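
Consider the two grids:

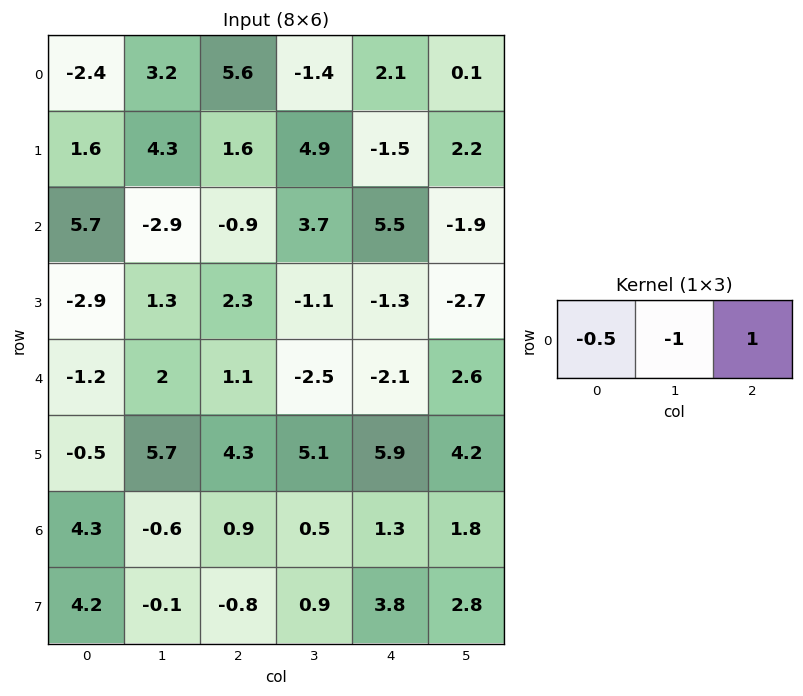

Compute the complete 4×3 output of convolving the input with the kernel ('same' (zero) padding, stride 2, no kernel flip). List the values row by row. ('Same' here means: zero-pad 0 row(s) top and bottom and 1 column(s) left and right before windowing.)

5.6 -8.6 -1.3
-8.6 6.05 -9.25
3.2 -4.6 5.95
-4.9 -0.1 0.25

Output[0,0]: The receptive field on the zero-padded input at this output position is [0 -2.4 3.2]. Elementwise product with the kernel and sum: 0·-0.5 + -2.4·-1 + 3.2·1.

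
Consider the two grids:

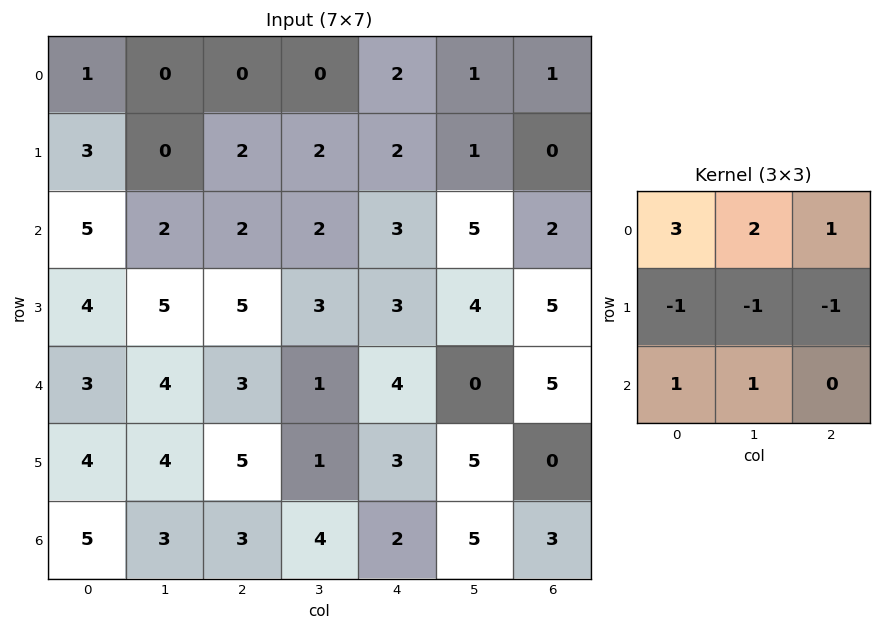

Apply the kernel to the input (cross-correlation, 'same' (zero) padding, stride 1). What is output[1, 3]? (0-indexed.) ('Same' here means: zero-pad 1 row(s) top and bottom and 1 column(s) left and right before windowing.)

The receptive field on the zero-padded input at this output position is [0 0 2 / 2 2 2 / 2 2 3]. Elementwise product with the kernel and sum: 0·3 + 0·2 + 2·1 + 2·-1 + 2·-1 + 2·-1 + 2·1 + 2·1.

0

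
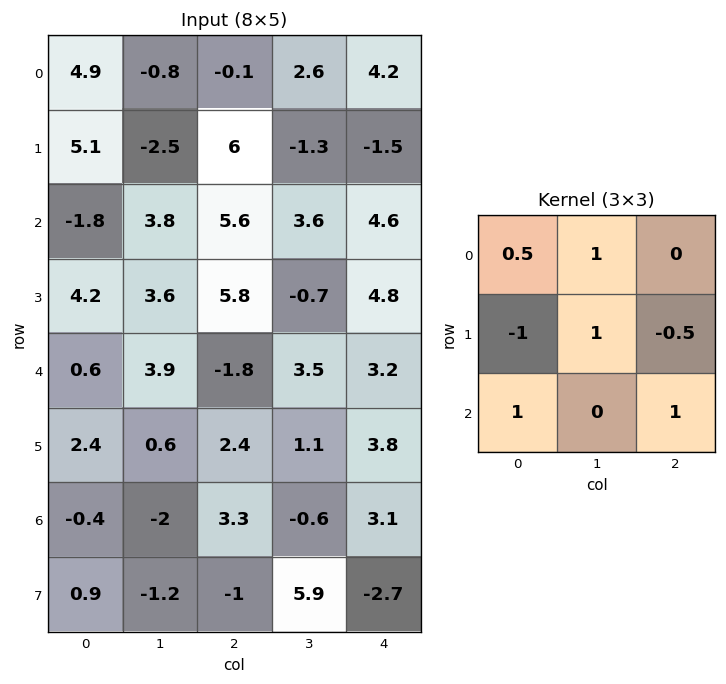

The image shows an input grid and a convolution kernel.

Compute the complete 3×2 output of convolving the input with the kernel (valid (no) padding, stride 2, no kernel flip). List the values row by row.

-5.15 6.2
-1.8 -1.1
4.1 5.8

Output[0,0]: The receptive field on the input at this output position is [4.9 -0.8 -0.1 / 5.1 -2.5 6 / -1.8 3.8 5.6]. Elementwise product with the kernel and sum: 4.9·0.5 + -0.8·1 + 5.1·-1 + -2.5·1 + 6·-0.5 + -1.8·1 + 5.6·1.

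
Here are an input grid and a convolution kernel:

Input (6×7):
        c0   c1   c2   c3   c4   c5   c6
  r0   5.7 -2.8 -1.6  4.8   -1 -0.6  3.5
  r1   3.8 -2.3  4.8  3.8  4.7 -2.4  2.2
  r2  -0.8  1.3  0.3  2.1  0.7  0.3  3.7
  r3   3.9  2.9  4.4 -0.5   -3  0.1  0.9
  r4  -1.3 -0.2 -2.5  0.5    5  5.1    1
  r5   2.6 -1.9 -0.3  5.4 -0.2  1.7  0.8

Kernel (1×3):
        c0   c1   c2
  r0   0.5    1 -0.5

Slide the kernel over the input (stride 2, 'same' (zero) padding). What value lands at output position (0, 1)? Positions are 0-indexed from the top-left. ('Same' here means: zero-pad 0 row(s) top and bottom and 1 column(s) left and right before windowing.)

-5.4

The receptive field on the zero-padded input at this output position is [-2.8 -1.6 4.8]. Elementwise product with the kernel and sum: -2.8·0.5 + -1.6·1 + 4.8·-0.5.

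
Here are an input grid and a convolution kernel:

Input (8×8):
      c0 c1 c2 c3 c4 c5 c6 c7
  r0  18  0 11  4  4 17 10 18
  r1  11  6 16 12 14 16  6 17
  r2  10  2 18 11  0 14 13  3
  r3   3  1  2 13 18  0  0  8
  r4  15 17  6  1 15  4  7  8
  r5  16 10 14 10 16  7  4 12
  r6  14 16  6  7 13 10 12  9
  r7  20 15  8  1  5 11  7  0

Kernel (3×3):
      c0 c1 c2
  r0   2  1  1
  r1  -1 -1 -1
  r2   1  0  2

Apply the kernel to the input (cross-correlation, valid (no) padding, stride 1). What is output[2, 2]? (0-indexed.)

50

The receptive field on the input at this output position is [18 11 0 / 2 13 18 / 6 1 15]. Elementwise product with the kernel and sum: 18·2 + 11·1 + 0·1 + 2·-1 + 13·-1 + 18·-1 + 6·1 + 15·2.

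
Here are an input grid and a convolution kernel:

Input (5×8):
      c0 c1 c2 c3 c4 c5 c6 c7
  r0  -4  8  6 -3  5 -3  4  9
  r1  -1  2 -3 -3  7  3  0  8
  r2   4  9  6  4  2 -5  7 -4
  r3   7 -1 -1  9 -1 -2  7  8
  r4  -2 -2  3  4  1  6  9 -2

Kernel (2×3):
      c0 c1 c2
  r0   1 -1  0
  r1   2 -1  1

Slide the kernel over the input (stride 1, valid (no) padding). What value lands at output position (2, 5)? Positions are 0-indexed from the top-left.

-15

The receptive field on the input at this output position is [-5 7 -4 / -2 7 8]. Elementwise product with the kernel and sum: -5·1 + 7·-1 + -2·2 + 7·-1 + 8·1.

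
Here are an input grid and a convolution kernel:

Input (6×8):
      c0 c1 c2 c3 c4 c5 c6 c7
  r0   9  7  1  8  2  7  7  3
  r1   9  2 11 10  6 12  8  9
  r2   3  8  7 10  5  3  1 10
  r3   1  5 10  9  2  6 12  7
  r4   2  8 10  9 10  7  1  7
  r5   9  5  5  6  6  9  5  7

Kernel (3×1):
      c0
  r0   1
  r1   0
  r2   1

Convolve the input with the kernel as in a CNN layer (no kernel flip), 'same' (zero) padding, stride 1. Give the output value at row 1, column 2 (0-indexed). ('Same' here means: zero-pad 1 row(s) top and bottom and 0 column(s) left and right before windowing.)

The receptive field on the zero-padded input at this output position is [1 / 11 / 7]. Elementwise product with the kernel and sum: 1·1 + 7·1.

8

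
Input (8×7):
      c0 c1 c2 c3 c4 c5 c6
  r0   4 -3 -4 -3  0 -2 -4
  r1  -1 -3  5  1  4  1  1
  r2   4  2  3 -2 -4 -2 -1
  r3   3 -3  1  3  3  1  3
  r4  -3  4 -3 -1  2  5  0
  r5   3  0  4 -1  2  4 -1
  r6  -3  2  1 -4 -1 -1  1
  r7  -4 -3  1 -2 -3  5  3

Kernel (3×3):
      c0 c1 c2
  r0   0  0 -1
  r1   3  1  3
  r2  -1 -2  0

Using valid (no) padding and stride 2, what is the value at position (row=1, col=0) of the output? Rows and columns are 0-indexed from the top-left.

The receptive field on the input at this output position is [4 2 3 / 3 -3 1 / -3 4 -3]. Elementwise product with the kernel and sum: 3·-1 + 3·3 + -3·1 + 1·3 + -3·-1 + 4·-2.

1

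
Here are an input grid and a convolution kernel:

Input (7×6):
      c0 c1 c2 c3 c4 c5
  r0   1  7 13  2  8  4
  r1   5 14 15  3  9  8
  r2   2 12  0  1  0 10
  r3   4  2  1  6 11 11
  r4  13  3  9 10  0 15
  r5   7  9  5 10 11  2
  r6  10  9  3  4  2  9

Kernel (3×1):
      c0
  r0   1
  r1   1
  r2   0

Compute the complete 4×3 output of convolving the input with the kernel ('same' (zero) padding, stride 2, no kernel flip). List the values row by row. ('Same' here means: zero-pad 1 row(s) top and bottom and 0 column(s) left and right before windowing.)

Output[0,0]: The receptive field on the zero-padded input at this output position is [0 / 1 / 5]. Elementwise product with the kernel and sum: 0·1 + 1·1.

1 13 8
7 15 9
17 10 11
17 8 13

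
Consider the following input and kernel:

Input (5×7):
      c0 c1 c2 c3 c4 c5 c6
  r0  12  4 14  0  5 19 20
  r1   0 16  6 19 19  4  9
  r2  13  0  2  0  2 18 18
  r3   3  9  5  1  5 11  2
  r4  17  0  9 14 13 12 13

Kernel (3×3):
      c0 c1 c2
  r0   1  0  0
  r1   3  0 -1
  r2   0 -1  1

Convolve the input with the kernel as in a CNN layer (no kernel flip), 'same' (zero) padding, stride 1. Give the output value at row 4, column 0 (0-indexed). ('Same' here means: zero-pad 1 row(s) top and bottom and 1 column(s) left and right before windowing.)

The receptive field on the zero-padded input at this output position is [0 3 9 / 0 17 0 / 0 0 0]. Elementwise product with the kernel and sum: 0·1 + 0·3 + 0·-1 + 0·-1 + 0·1.

0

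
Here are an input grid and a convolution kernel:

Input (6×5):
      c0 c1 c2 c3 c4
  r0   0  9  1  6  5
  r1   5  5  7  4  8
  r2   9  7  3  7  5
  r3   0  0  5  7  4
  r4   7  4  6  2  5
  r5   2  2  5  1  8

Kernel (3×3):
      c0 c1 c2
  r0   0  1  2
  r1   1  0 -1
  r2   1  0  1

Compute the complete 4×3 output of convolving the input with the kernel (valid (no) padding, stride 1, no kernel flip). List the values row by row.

Output[0,0]: The receptive field on the input at this output position is [0 9 1 / 5 5 7 / 9 7 3]. Elementwise product with the kernel and sum: 9·1 + 1·2 + 5·1 + 7·-1 + 9·1 + 3·1.
Output[0,1]: The receptive field on the input at this output position is [9 1 6 / 5 7 4 / 7 3 7]. Elementwise product with the kernel and sum: 1·1 + 6·2 + 5·1 + 4·-1 + 7·1 + 7·1.

21 28 23
30 22 27
21 16 29
18 24 29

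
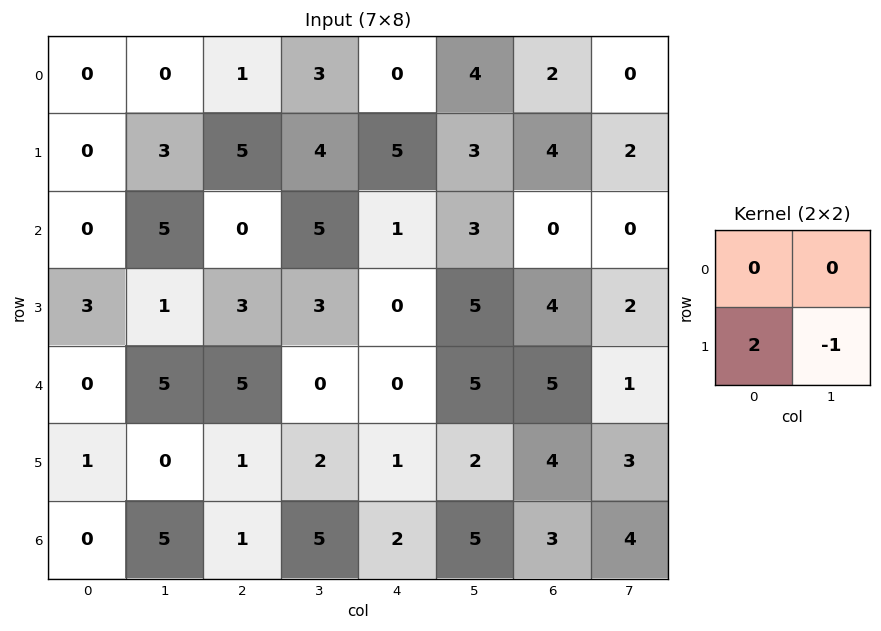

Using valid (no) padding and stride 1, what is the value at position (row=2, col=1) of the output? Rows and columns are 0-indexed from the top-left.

-1

The receptive field on the input at this output position is [5 0 / 1 3]. Elementwise product with the kernel and sum: 1·2 + 3·-1.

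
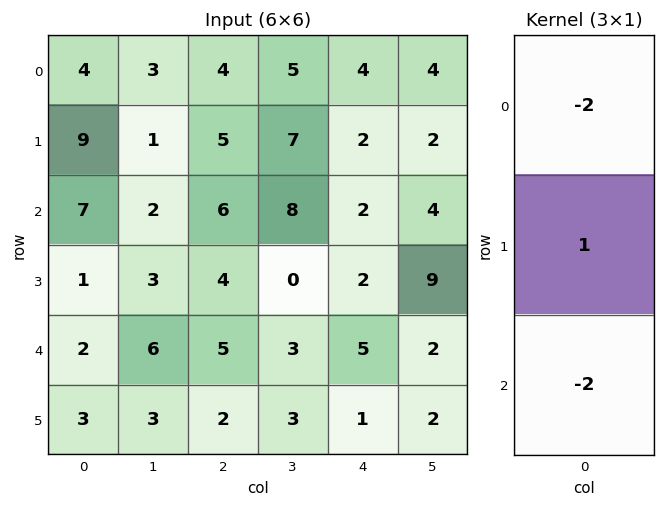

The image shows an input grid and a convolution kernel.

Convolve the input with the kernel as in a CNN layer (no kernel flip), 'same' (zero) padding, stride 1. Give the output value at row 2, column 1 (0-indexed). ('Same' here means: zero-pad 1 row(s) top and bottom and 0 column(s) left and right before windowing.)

-6

The receptive field on the zero-padded input at this output position is [1 / 2 / 3]. Elementwise product with the kernel and sum: 1·-2 + 2·1 + 3·-2.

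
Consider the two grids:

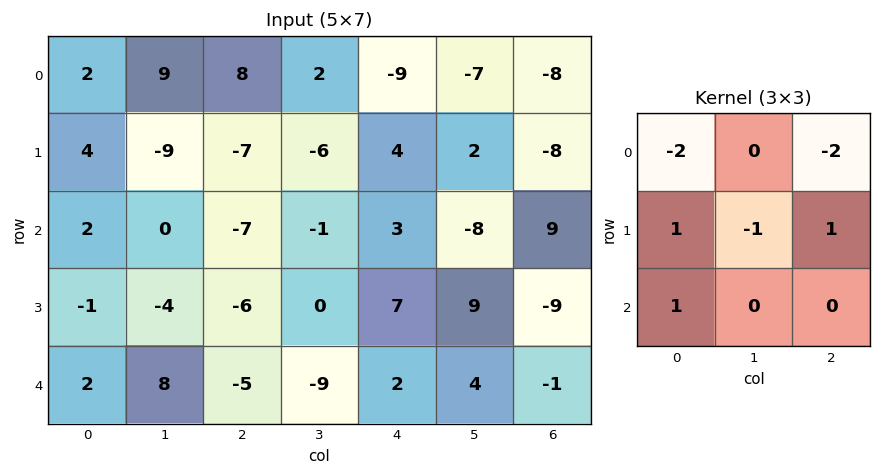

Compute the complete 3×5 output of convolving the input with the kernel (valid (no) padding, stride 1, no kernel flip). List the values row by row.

-12 -30 -2 1 31
0 32 -3 -4 35
9 12 4 11 -33

Output[0,0]: The receptive field on the input at this output position is [2 9 8 / 4 -9 -7 / 2 0 -7]. Elementwise product with the kernel and sum: 2·-2 + 8·-2 + 4·1 + -9·-1 + -7·1 + 2·1.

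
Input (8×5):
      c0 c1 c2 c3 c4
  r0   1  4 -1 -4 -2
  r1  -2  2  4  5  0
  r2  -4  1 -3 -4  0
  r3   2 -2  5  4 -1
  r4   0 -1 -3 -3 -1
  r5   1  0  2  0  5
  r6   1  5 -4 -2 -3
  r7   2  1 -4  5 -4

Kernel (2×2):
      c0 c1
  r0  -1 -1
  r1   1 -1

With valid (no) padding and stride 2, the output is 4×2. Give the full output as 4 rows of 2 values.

Output[0,0]: The receptive field on the input at this output position is [1 4 / -2 2]. Elementwise product with the kernel and sum: 1·-1 + 4·-1 + -2·1 + 2·-1.
Output[0,1]: The receptive field on the input at this output position is [-1 -4 / 4 5]. Elementwise product with the kernel and sum: -1·-1 + -4·-1 + 4·1 + 5·-1.

-9 4
7 8
2 8
-5 -3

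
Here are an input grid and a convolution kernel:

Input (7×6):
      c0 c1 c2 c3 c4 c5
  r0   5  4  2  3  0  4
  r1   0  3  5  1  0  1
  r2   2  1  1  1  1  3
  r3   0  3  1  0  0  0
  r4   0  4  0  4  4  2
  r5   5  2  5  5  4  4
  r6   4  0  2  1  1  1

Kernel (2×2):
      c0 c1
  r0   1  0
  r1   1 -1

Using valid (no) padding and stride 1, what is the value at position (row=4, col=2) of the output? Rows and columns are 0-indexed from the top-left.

0

The receptive field on the input at this output position is [0 4 / 5 5]. Elementwise product with the kernel and sum: 0·1 + 5·1 + 5·-1.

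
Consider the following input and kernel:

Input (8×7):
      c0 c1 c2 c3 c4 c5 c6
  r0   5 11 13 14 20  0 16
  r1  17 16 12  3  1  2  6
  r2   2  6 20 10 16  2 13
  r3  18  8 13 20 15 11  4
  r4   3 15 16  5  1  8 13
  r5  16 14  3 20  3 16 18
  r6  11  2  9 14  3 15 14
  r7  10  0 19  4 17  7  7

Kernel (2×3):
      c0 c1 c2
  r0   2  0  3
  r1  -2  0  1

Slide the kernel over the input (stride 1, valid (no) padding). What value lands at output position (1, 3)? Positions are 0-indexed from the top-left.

-6

The receptive field on the input at this output position is [3 1 2 / 10 16 2]. Elementwise product with the kernel and sum: 3·2 + 2·3 + 10·-2 + 2·1.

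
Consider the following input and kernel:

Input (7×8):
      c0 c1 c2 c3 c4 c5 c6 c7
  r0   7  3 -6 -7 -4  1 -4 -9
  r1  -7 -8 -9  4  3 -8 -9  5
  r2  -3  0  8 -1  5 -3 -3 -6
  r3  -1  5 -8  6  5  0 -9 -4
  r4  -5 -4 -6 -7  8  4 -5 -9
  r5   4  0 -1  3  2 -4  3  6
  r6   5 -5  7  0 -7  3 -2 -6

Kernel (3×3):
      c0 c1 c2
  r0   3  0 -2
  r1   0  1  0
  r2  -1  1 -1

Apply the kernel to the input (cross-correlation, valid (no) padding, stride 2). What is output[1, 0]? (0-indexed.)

The receptive field on the input at this output position is [-3 0 8 / -1 5 -8 / -5 -4 -6]. Elementwise product with the kernel and sum: -3·3 + 8·-2 + 5·1 + -5·-1 + -4·1 + -6·-1.

-13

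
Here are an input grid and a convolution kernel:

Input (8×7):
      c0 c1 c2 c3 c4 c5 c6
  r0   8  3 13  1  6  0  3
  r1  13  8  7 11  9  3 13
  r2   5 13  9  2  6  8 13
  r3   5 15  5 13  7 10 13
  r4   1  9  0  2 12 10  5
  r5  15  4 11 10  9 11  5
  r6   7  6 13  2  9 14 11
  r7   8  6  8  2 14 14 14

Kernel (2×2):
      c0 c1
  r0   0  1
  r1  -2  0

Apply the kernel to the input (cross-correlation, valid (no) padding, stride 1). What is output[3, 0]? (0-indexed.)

The receptive field on the input at this output position is [5 15 / 1 9]. Elementwise product with the kernel and sum: 15·1 + 1·-2.

13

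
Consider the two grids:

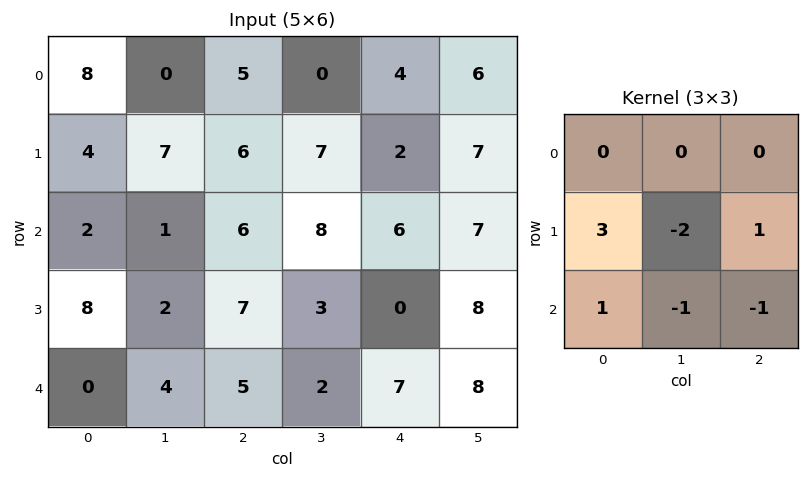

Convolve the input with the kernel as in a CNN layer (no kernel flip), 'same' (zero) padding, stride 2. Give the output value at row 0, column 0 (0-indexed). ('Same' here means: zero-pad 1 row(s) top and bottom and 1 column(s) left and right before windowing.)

-27

The receptive field on the zero-padded input at this output position is [0 0 0 / 0 8 0 / 0 4 7]. Elementwise product with the kernel and sum: 0·3 + 8·-2 + 0·1 + 0·1 + 4·-1 + 7·-1.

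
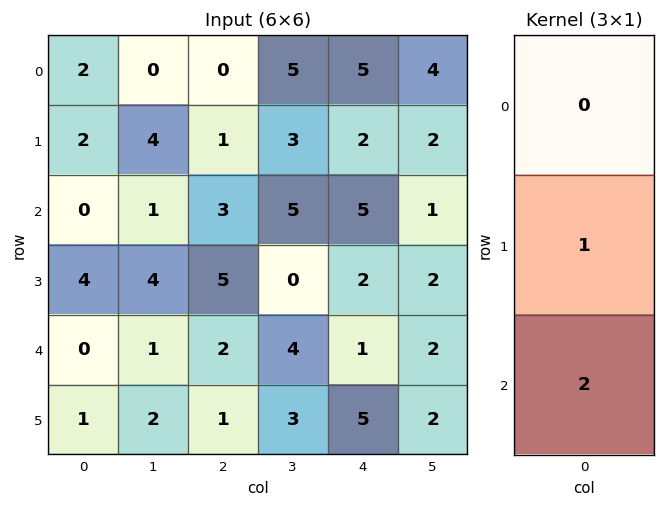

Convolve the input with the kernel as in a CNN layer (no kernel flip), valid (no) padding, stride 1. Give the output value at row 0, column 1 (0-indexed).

6

The receptive field on the input at this output position is [0 / 4 / 1]. Elementwise product with the kernel and sum: 4·1 + 1·2.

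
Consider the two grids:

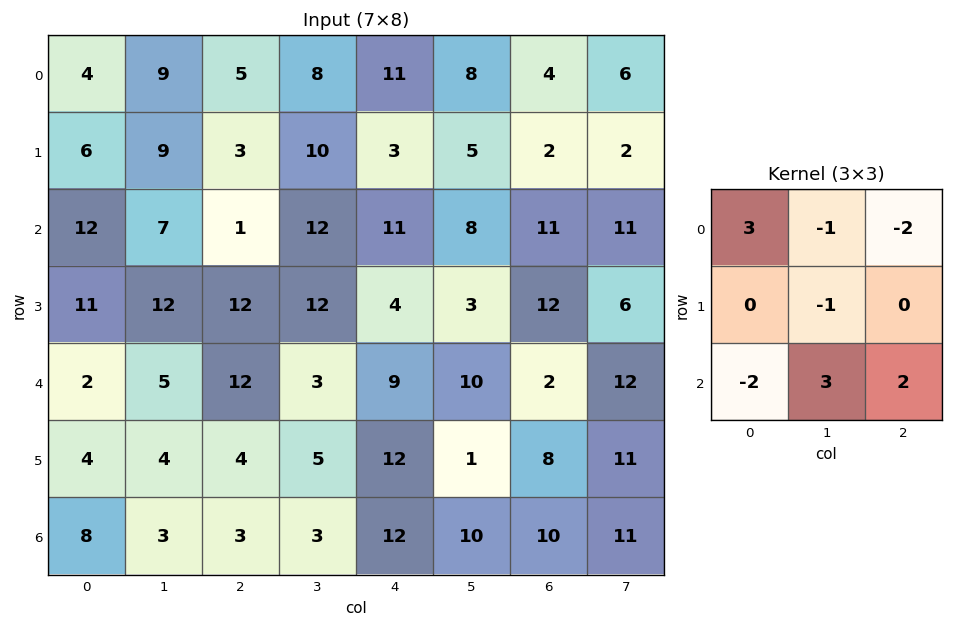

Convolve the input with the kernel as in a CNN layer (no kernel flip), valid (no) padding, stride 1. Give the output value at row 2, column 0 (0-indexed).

The receptive field on the input at this output position is [12 7 1 / 11 12 12 / 2 5 12]. Elementwise product with the kernel and sum: 12·3 + 7·-1 + 1·-2 + 12·-1 + 2·-2 + 5·3 + 12·2.

50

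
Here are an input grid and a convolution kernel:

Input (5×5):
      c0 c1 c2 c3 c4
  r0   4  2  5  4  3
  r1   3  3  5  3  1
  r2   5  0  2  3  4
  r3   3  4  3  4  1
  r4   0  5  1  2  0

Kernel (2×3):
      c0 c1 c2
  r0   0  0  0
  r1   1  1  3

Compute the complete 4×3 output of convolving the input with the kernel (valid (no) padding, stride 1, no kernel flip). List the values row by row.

21 17 11
11 11 17
16 19 10
8 12 3

Output[0,0]: The receptive field on the input at this output position is [4 2 5 / 3 3 5]. Elementwise product with the kernel and sum: 3·1 + 3·1 + 5·3.
Output[0,1]: The receptive field on the input at this output position is [2 5 4 / 3 5 3]. Elementwise product with the kernel and sum: 3·1 + 5·1 + 3·3.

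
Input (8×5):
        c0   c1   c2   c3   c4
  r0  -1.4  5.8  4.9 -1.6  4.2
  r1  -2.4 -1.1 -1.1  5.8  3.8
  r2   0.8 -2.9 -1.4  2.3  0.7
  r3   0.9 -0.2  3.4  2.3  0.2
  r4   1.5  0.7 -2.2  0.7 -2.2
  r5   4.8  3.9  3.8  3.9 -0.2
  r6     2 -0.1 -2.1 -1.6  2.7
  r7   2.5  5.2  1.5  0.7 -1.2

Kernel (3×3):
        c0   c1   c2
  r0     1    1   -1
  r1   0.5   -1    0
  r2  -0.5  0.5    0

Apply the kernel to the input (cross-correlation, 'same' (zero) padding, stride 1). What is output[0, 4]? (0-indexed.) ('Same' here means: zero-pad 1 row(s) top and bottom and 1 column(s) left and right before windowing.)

The receptive field on the zero-padded input at this output position is [0 0 0 / -1.6 4.2 0 / 5.8 3.8 0]. Elementwise product with the kernel and sum: 0·1 + 0·1 + 0·-1 + -1.6·0.5 + 4.2·-1 + 5.8·-0.5 + 3.8·0.5.

-6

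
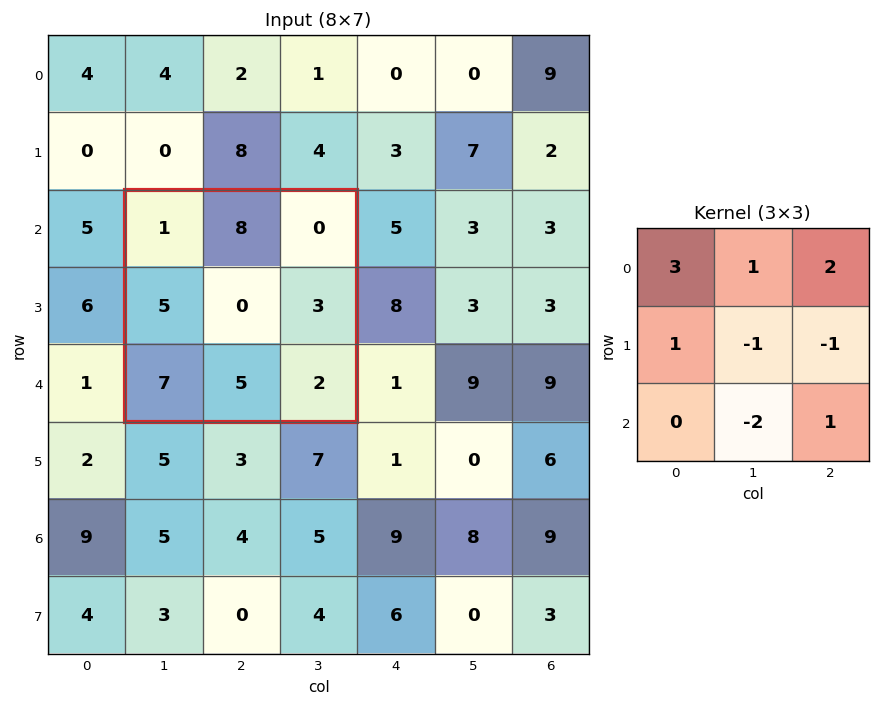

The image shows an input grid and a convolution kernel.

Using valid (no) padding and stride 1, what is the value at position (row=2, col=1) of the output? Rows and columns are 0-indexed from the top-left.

5

The receptive field on the input at this output position is [1 8 0 / 5 0 3 / 7 5 2]. Elementwise product with the kernel and sum: 1·3 + 8·1 + 0·2 + 5·1 + 0·-1 + 3·-1 + 5·-2 + 2·1.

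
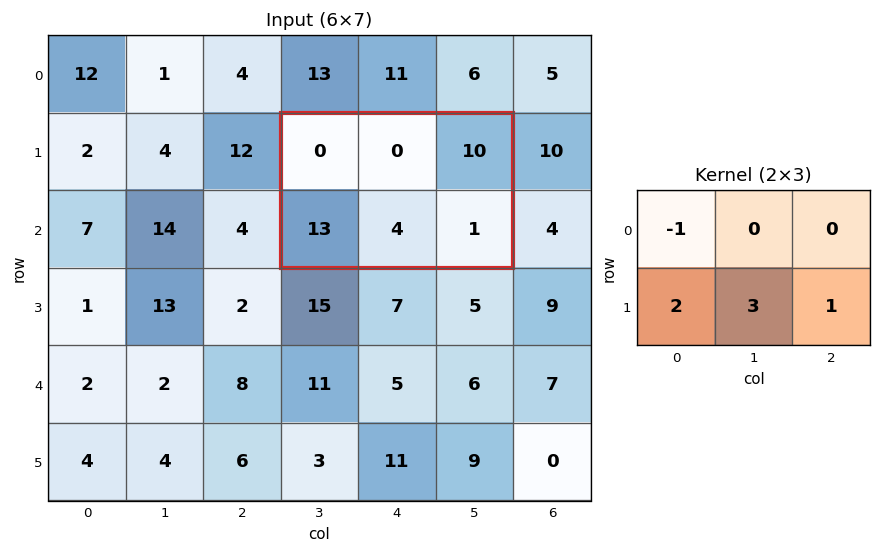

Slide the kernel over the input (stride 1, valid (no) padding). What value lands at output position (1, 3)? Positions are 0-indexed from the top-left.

39

The receptive field on the input at this output position is [0 0 10 / 13 4 1]. Elementwise product with the kernel and sum: 0·-1 + 13·2 + 4·3 + 1·1.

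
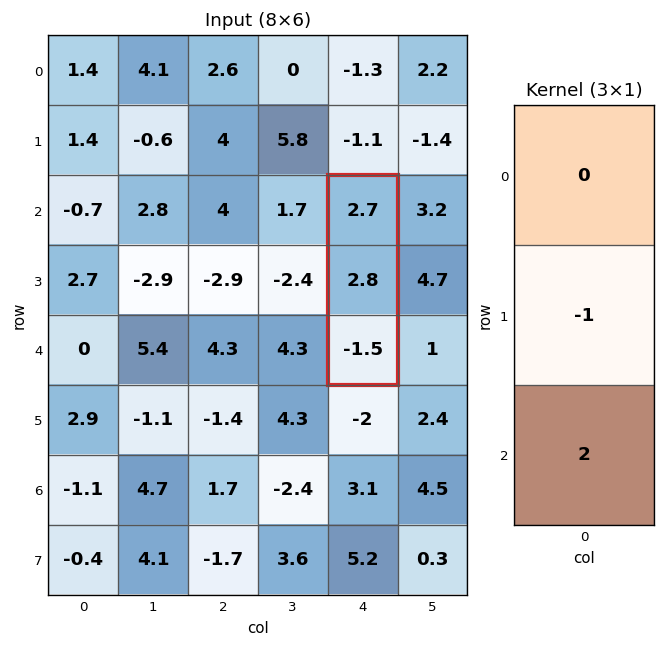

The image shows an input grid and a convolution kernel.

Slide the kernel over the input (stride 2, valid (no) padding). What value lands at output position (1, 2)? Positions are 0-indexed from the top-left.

-5.8

The receptive field on the input at this output position is [2.7 / 2.8 / -1.5]. Elementwise product with the kernel and sum: 2.8·-1 + -1.5·2.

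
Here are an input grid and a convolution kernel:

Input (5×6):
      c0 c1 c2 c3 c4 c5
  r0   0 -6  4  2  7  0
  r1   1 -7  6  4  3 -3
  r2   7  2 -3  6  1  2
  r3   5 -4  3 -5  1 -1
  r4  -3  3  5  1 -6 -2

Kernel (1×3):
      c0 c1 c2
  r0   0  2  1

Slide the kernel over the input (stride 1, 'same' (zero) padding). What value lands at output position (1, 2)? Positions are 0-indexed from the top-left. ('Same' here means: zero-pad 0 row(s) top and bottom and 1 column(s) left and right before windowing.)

16

The receptive field on the zero-padded input at this output position is [-7 6 4]. Elementwise product with the kernel and sum: 6·2 + 4·1.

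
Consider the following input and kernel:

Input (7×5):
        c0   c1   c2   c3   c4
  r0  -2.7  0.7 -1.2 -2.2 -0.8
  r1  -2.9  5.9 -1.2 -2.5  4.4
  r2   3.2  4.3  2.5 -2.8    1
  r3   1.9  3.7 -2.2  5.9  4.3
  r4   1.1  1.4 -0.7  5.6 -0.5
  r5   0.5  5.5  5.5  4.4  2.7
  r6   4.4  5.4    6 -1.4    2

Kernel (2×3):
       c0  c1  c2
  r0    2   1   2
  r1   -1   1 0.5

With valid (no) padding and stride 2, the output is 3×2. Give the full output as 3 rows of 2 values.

1.1 -5.3
16.4 14.45
9.95 3.45

Output[0,0]: The receptive field on the input at this output position is [-2.7 0.7 -1.2 / -2.9 5.9 -1.2]. Elementwise product with the kernel and sum: -2.7·2 + 0.7·1 + -1.2·2 + -2.9·-1 + 5.9·1 + -1.2·0.5.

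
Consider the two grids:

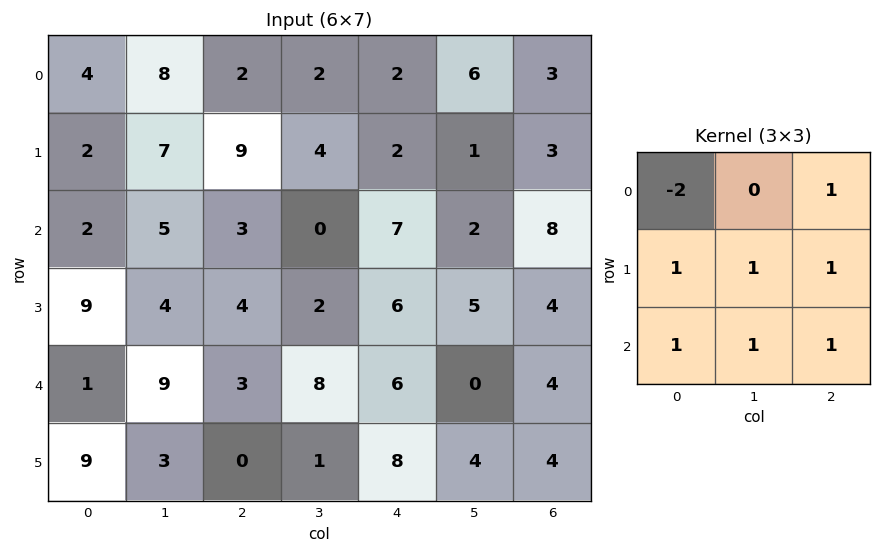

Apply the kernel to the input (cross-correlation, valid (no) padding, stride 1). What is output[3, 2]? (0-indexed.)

The receptive field on the input at this output position is [4 2 6 / 3 8 6 / 0 1 8]. Elementwise product with the kernel and sum: 4·-2 + 6·1 + 3·1 + 8·1 + 6·1 + 0·1 + 1·1 + 8·1.

24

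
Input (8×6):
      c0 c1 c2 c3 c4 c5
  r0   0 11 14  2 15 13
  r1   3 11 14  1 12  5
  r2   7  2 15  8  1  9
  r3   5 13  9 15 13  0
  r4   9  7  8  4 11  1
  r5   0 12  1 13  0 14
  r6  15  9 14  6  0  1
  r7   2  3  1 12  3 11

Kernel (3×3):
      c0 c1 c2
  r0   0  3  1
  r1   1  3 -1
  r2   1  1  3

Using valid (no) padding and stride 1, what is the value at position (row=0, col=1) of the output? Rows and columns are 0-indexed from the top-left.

137

The receptive field on the input at this output position is [11 14 2 / 11 14 1 / 2 15 8]. Elementwise product with the kernel and sum: 14·3 + 2·1 + 11·1 + 14·3 + 1·-1 + 2·1 + 15·1 + 8·3.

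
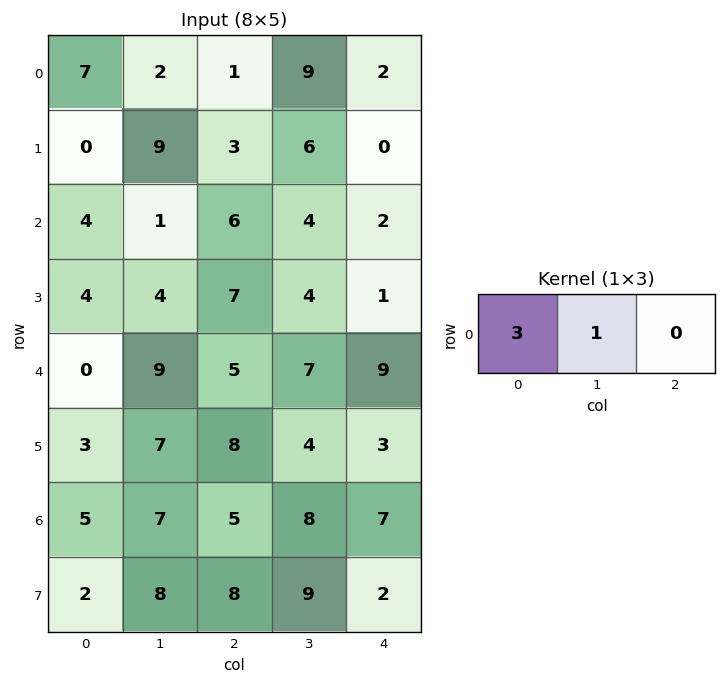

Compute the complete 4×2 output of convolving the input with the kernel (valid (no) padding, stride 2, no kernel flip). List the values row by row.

23 12
13 22
9 22
22 23

Output[0,0]: The receptive field on the input at this output position is [7 2 1]. Elementwise product with the kernel and sum: 7·3 + 2·1.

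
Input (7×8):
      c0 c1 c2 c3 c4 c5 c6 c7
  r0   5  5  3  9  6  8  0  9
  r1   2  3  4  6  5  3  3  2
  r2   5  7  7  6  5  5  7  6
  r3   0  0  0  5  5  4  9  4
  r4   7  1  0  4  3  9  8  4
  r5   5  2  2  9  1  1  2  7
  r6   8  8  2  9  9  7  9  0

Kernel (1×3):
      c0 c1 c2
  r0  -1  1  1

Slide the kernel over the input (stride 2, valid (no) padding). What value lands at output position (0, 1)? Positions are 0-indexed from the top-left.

12

The receptive field on the input at this output position is [3 9 6]. Elementwise product with the kernel and sum: 3·-1 + 9·1 + 6·1.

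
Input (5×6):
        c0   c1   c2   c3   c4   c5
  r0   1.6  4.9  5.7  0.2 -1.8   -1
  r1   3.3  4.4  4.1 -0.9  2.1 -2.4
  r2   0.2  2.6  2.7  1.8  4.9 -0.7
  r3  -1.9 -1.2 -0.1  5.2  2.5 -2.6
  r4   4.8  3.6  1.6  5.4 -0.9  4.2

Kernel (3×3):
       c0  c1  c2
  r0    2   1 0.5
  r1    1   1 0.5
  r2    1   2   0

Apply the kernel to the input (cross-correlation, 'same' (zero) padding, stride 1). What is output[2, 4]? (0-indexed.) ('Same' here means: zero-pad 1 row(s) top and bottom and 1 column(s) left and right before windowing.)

The receptive field on the zero-padded input at this output position is [-0.9 2.1 -2.4 / 1.8 4.9 -0.7 / 5.2 2.5 -2.6]. Elementwise product with the kernel and sum: -0.9·2 + 2.1·1 + -2.4·0.5 + 1.8·1 + 4.9·1 + -0.7·0.5 + 5.2·1 + 2.5·2.

15.65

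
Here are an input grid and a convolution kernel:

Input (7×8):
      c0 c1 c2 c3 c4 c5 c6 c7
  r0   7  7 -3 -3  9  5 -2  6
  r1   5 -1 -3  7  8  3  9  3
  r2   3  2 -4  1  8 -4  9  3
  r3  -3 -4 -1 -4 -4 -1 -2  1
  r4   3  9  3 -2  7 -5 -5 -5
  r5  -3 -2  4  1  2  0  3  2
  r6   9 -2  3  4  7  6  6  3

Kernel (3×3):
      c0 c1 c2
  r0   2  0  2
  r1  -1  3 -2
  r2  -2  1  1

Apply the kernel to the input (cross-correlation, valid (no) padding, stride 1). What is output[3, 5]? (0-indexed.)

The receptive field on the input at this output position is [-1 -2 1 / -5 -5 -5 / 0 3 2]. Elementwise product with the kernel and sum: -1·2 + 1·2 + -5·-1 + -5·3 + -5·-2 + 0·-2 + 3·1 + 2·1.

5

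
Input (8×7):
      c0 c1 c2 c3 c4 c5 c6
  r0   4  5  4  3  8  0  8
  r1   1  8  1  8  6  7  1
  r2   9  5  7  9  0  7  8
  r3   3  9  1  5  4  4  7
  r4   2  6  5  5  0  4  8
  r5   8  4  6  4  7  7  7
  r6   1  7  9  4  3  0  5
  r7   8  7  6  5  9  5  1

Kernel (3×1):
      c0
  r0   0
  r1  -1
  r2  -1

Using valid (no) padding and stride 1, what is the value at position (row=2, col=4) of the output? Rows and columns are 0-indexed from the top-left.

-4

The receptive field on the input at this output position is [0 / 4 / 0]. Elementwise product with the kernel and sum: 4·-1 + 0·-1.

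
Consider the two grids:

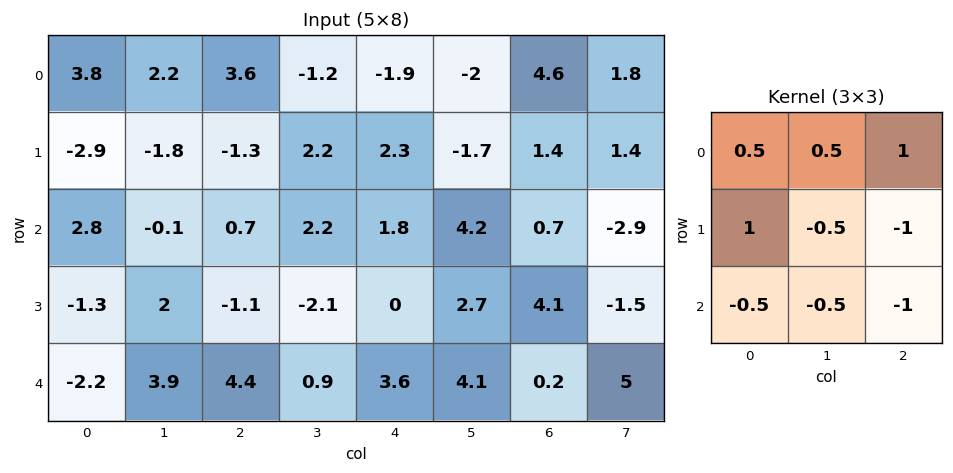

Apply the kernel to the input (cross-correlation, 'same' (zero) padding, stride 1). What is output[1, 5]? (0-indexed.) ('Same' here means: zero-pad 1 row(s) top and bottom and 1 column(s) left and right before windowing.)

The receptive field on the zero-padded input at this output position is [-1.9 -2 4.6 / 2.3 -1.7 1.4 / 1.8 4.2 0.7]. Elementwise product with the kernel and sum: -1.9·0.5 + -2·0.5 + 4.6·1 + 2.3·1 + -1.7·-0.5 + 1.4·-1 + 1.8·-0.5 + 4.2·-0.5 + 0.7·-1.

0.7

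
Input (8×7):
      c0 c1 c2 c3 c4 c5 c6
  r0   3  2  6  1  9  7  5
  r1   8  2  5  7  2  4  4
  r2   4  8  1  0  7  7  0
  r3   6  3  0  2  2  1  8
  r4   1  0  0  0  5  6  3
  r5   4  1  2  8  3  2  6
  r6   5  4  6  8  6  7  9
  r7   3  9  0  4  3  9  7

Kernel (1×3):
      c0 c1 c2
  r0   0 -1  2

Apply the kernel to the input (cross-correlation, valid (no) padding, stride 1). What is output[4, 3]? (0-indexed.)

7

The receptive field on the input at this output position is [0 5 6]. Elementwise product with the kernel and sum: 5·-1 + 6·2.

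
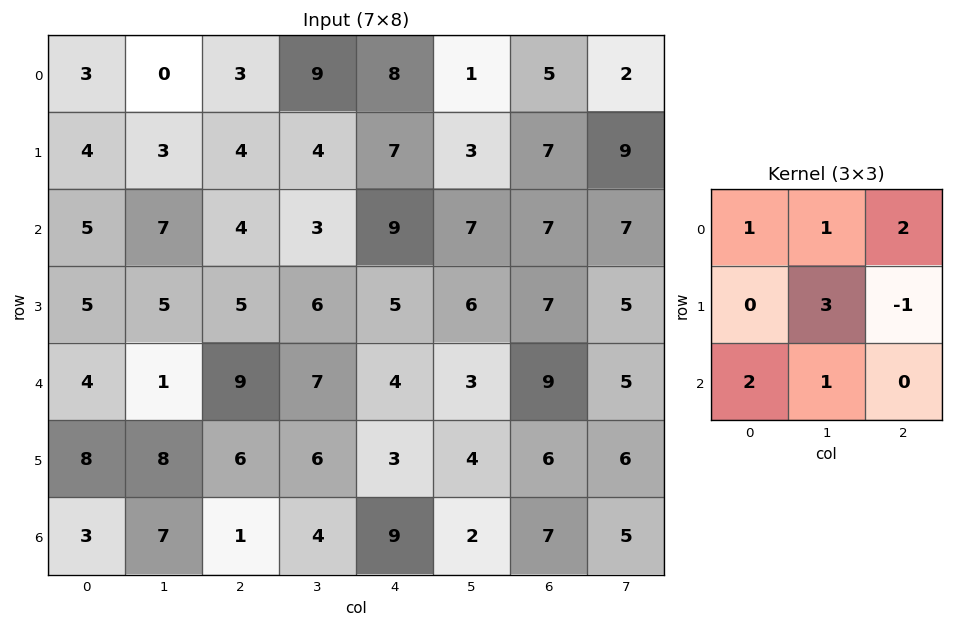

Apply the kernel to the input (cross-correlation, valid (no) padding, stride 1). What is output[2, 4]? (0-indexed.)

The receptive field on the input at this output position is [9 7 7 / 5 6 7 / 4 3 9]. Elementwise product with the kernel and sum: 9·1 + 7·1 + 7·2 + 6·3 + 7·-1 + 4·2 + 3·1.

52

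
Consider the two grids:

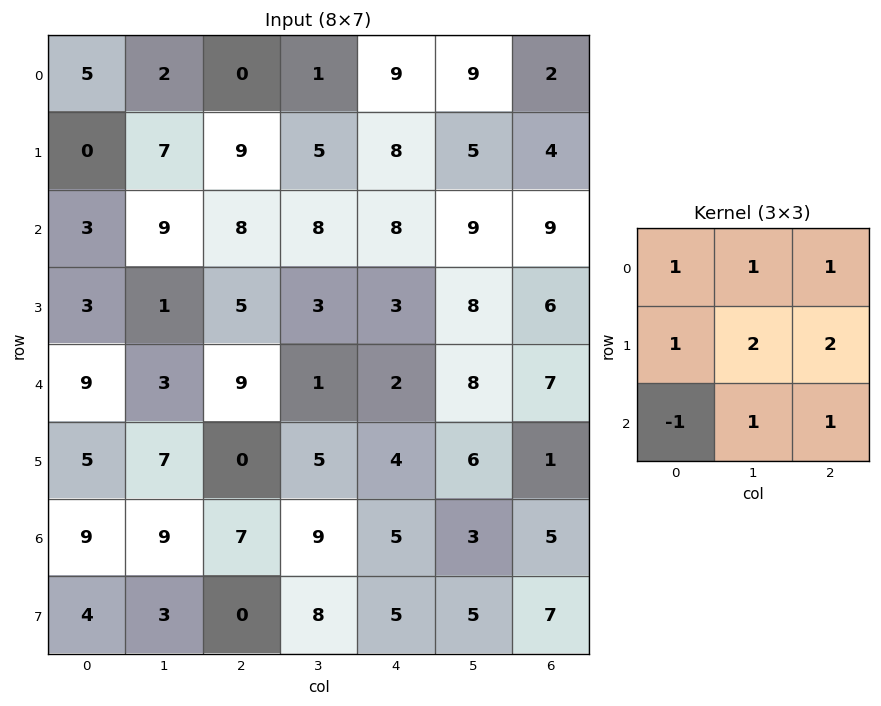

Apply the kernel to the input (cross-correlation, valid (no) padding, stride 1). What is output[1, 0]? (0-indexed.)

56

The receptive field on the input at this output position is [0 7 9 / 3 9 8 / 3 1 5]. Elementwise product with the kernel and sum: 0·1 + 7·1 + 9·1 + 3·1 + 9·2 + 8·2 + 3·-1 + 1·1 + 5·1.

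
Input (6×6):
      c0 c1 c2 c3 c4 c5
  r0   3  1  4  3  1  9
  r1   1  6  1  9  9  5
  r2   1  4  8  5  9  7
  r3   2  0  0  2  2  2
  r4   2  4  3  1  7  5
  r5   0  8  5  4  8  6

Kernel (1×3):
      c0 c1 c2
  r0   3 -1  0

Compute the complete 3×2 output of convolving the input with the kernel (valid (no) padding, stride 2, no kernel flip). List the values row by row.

8 9
-1 19
2 8

Output[0,0]: The receptive field on the input at this output position is [3 1 4]. Elementwise product with the kernel and sum: 3·3 + 1·-1.
Output[0,1]: The receptive field on the input at this output position is [4 3 1]. Elementwise product with the kernel and sum: 4·3 + 3·-1.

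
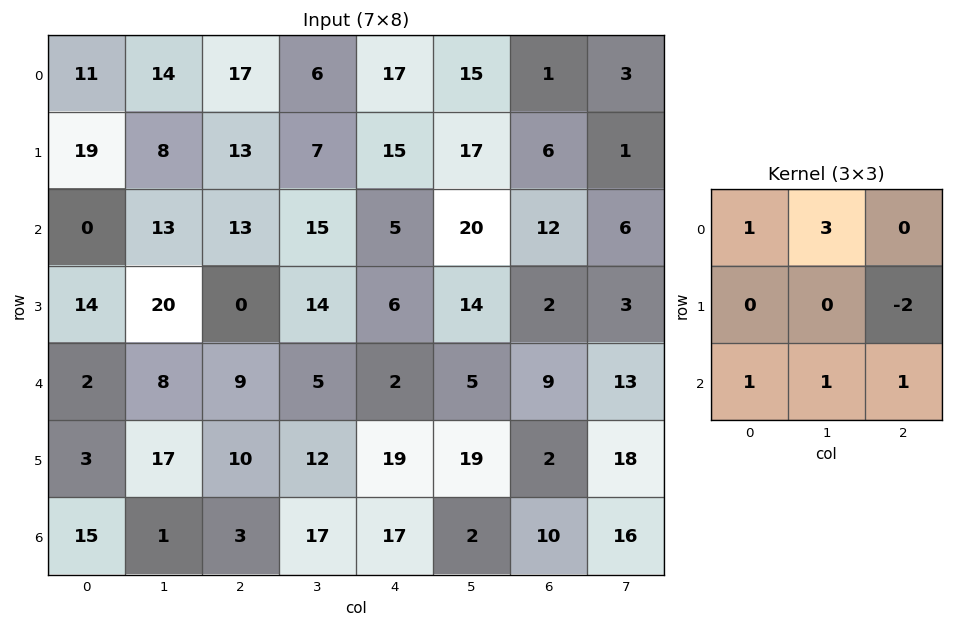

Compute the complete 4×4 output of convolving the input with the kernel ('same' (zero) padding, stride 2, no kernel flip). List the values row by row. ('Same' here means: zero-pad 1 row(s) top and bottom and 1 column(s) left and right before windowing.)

Output[0,0]: The receptive field on the zero-padded input at this output position is [0 0 0 / 0 11 14 / 0 19 8]. Elementwise product with the kernel and sum: 0·1 + 0·3 + 14·-2 + 0·1 + 19·1 + 8·1.
Output[0,1]: The receptive field on the zero-padded input at this output position is [0 0 0 / 14 17 6 / 8 13 7]. Elementwise product with the kernel and sum: 0·1 + 0·3 + 6·-2 + 8·1 + 13·1 + 7·1.

-1 16 9 18
65 51 46 42
46 49 72 33
7 13 65 -7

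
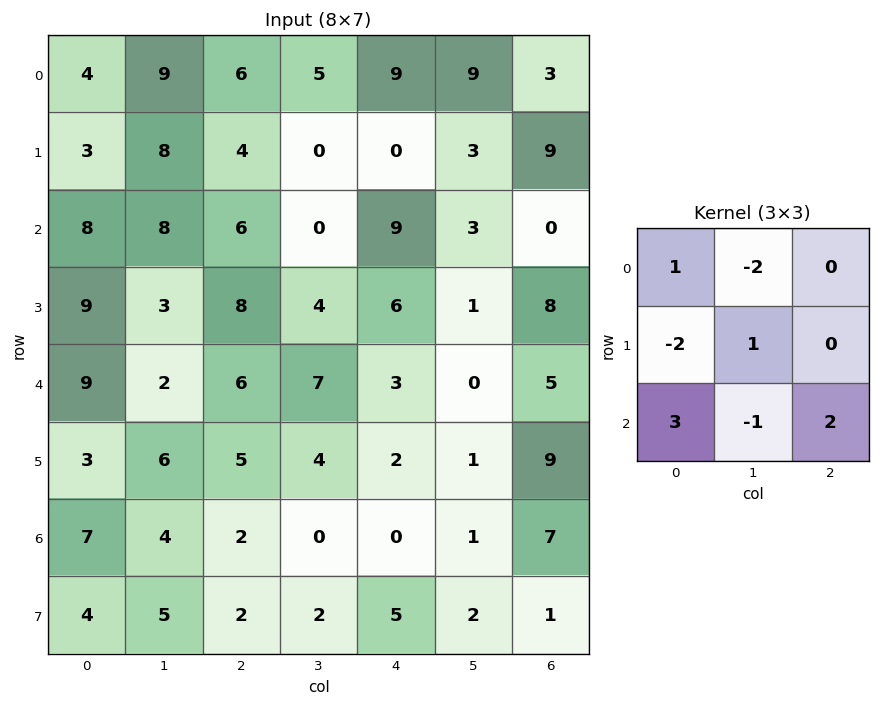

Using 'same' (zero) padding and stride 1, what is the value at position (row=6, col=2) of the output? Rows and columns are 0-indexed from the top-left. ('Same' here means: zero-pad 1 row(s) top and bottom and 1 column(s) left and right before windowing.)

7

The receptive field on the zero-padded input at this output position is [6 5 4 / 4 2 0 / 5 2 2]. Elementwise product with the kernel and sum: 6·1 + 5·-2 + 4·-2 + 2·1 + 5·3 + 2·-1 + 2·2.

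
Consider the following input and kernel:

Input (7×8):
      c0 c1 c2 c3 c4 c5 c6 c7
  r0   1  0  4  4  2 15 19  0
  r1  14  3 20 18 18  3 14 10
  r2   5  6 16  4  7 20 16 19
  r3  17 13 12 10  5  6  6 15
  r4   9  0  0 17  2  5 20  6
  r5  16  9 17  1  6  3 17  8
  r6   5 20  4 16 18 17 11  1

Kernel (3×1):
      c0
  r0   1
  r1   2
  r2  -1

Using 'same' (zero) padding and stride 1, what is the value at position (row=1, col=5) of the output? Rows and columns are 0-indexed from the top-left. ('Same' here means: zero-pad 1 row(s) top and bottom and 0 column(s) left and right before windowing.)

1

The receptive field on the zero-padded input at this output position is [15 / 3 / 20]. Elementwise product with the kernel and sum: 15·1 + 3·2 + 20·-1.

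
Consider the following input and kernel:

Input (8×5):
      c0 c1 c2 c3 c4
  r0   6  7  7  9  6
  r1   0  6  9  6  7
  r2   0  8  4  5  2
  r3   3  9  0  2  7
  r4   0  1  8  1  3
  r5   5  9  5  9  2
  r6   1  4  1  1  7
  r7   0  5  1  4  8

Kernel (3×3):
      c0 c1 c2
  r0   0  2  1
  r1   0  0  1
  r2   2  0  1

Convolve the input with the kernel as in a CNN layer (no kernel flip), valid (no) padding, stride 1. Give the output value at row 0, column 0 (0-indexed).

34

The receptive field on the input at this output position is [6 7 7 / 0 6 9 / 0 8 4]. Elementwise product with the kernel and sum: 7·2 + 7·1 + 9·1 + 0·2 + 4·1.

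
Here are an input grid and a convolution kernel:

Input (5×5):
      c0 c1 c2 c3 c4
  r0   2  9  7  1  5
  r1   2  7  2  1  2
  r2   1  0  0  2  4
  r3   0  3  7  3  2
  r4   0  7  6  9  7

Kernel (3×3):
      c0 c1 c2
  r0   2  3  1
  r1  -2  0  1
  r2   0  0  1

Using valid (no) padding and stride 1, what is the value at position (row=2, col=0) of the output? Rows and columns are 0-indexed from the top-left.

The receptive field on the input at this output position is [1 0 0 / 0 3 7 / 0 7 6]. Elementwise product with the kernel and sum: 1·2 + 0·3 + 0·1 + 0·-2 + 7·1 + 6·1.

15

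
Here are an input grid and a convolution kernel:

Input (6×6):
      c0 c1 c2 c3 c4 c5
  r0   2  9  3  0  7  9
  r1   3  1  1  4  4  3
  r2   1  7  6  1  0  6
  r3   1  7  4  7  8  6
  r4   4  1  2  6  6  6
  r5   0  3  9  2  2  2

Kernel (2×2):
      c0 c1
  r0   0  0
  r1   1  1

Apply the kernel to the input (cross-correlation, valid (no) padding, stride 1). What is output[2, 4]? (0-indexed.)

14

The receptive field on the input at this output position is [0 6 / 8 6]. Elementwise product with the kernel and sum: 8·1 + 6·1.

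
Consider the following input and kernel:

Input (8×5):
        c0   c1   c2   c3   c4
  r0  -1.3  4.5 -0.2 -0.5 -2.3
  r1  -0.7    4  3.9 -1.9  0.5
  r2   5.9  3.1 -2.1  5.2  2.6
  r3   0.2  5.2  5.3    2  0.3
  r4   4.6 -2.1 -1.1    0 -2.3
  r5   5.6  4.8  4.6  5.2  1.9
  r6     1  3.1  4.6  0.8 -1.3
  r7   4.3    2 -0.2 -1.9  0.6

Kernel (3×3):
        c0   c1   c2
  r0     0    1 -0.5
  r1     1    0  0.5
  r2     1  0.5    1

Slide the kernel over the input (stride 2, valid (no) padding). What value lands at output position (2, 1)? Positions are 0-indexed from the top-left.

10.4

The receptive field on the input at this output position is [-1.1 0 -2.3 / 4.6 5.2 1.9 / 4.6 0.8 -1.3]. Elementwise product with the kernel and sum: 0·1 + -2.3·-0.5 + 4.6·1 + 1.9·0.5 + 4.6·1 + 0.8·0.5 + -1.3·1.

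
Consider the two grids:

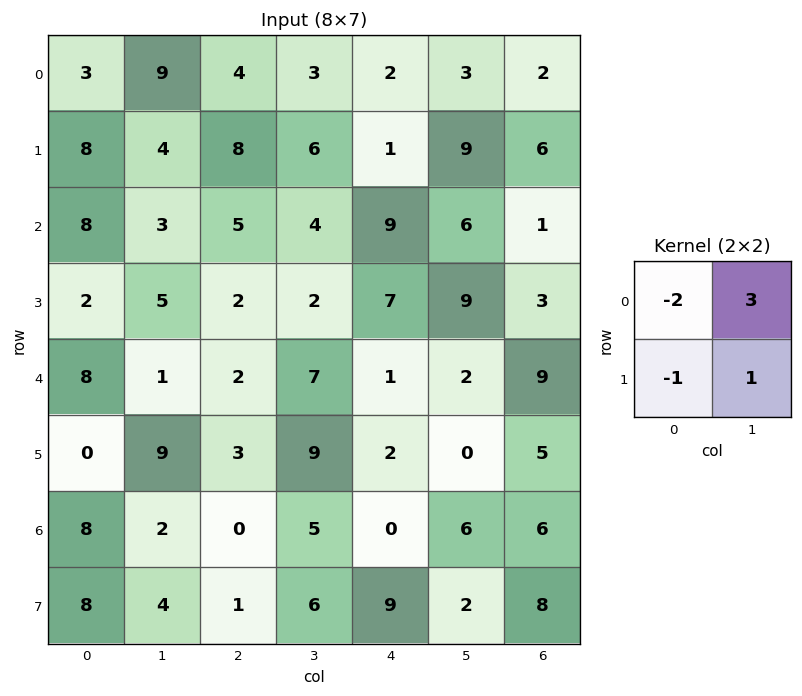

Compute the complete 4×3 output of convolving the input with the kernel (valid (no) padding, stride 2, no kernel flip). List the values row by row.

17 -1 13
-4 2 2
-4 23 2
-14 20 11

Output[0,0]: The receptive field on the input at this output position is [3 9 / 8 4]. Elementwise product with the kernel and sum: 3·-2 + 9·3 + 8·-1 + 4·1.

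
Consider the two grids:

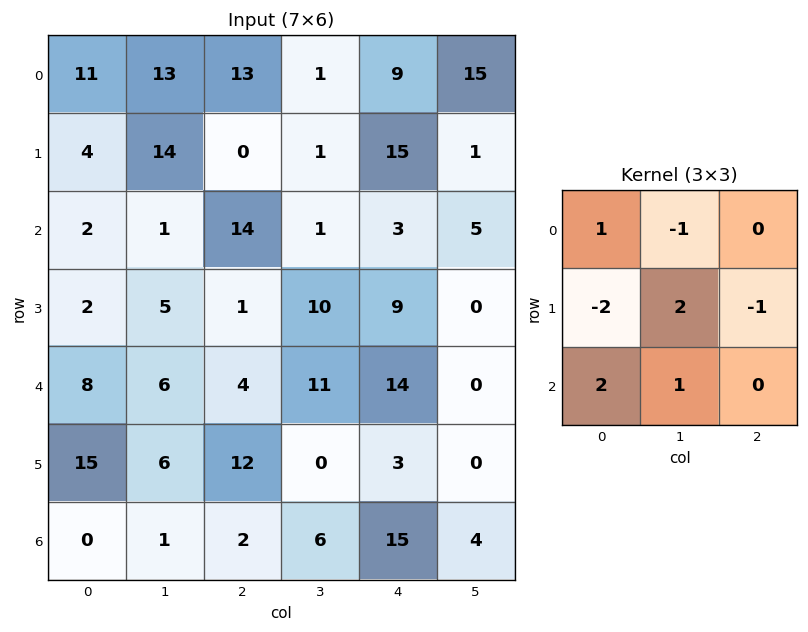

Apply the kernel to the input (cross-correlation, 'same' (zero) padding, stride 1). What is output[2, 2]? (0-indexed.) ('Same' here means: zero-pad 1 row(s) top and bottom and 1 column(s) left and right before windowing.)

50

The receptive field on the zero-padded input at this output position is [14 0 1 / 1 14 1 / 5 1 10]. Elementwise product with the kernel and sum: 14·1 + 0·-1 + 1·-2 + 14·2 + 1·-1 + 5·2 + 1·1.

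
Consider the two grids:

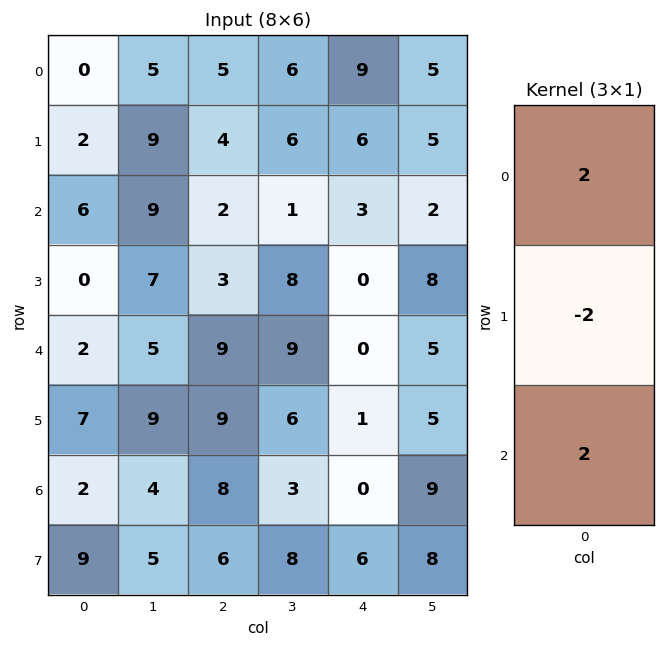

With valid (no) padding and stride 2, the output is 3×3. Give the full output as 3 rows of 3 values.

8 6 12
16 16 6
-6 16 -2

Output[0,0]: The receptive field on the input at this output position is [0 / 2 / 6]. Elementwise product with the kernel and sum: 0·2 + 2·-2 + 6·2.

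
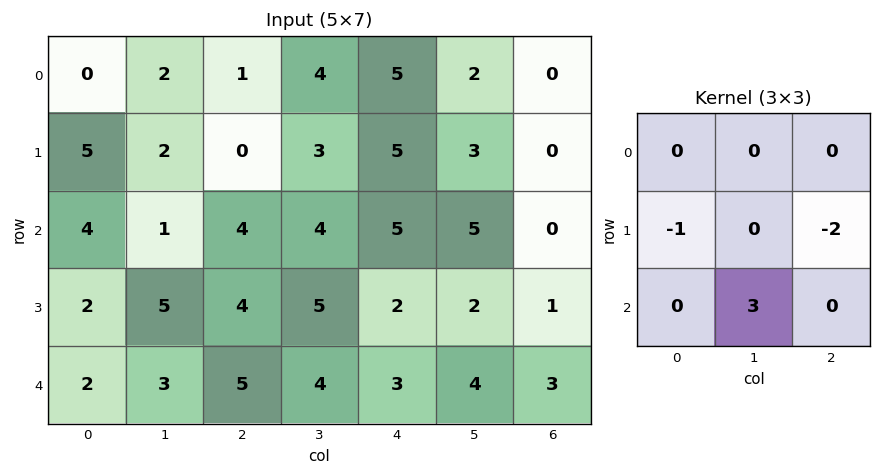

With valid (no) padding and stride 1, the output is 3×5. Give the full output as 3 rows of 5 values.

Output[0,0]: The receptive field on the input at this output position is [0 2 1 / 5 2 0 / 4 1 4]. Elementwise product with the kernel and sum: 5·-1 + 0·-2 + 1·3.

-2 4 2 6 10
3 3 1 -8 1
-1 0 4 0 8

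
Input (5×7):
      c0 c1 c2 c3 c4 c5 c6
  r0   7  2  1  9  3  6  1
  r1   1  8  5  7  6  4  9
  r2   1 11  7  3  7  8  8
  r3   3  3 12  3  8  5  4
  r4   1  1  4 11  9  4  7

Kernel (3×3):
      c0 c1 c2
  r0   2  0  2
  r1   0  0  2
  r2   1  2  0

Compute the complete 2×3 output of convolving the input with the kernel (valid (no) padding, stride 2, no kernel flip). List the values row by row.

49 33 49
43 70 55

Output[0,0]: The receptive field on the input at this output position is [7 2 1 / 1 8 5 / 1 11 7]. Elementwise product with the kernel and sum: 7·2 + 1·2 + 5·2 + 1·1 + 11·2.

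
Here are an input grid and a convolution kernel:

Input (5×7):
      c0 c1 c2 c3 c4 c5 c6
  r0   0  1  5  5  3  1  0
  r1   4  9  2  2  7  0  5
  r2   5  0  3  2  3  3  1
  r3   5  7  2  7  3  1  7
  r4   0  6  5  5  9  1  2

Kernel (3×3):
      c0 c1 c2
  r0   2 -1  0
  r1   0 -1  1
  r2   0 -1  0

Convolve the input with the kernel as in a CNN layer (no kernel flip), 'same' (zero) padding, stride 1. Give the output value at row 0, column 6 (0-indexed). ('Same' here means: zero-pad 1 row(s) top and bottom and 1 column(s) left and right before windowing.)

The receptive field on the zero-padded input at this output position is [0 0 0 / 1 0 0 / 0 5 0]. Elementwise product with the kernel and sum: 0·2 + 0·-1 + 0·-1 + 0·1 + 5·-1.

-5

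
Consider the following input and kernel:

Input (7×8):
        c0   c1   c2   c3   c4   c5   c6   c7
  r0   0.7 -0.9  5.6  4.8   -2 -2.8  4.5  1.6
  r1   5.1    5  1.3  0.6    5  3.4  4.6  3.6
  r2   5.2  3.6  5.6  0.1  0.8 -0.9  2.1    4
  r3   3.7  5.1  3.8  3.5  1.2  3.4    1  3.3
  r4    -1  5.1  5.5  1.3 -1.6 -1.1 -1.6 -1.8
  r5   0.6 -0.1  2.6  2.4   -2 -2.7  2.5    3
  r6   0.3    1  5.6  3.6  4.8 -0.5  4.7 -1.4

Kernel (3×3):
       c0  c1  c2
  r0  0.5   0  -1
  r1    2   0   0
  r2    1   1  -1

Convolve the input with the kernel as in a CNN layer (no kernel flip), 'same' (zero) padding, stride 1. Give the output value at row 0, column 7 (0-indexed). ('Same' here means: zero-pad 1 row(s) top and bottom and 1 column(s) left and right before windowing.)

17.2

The receptive field on the zero-padded input at this output position is [0 0 0 / 4.5 1.6 0 / 4.6 3.6 0]. Elementwise product with the kernel and sum: 0·0.5 + 0·-1 + 4.5·2 + 4.6·1 + 3.6·1 + 0·-1.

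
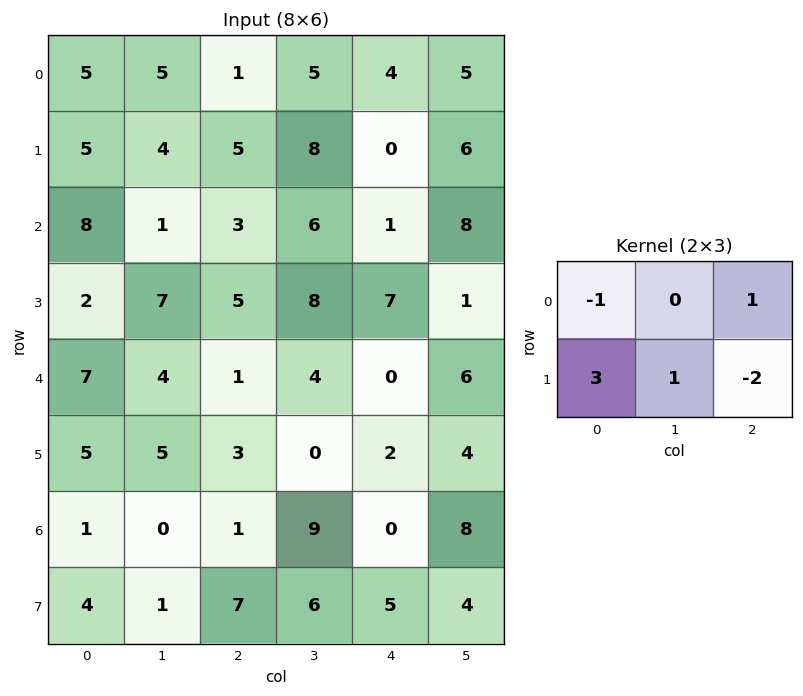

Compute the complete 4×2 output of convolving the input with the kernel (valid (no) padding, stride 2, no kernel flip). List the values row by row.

5 26
-2 7
8 4
-1 16

Output[0,0]: The receptive field on the input at this output position is [5 5 1 / 5 4 5]. Elementwise product with the kernel and sum: 5·-1 + 1·1 + 5·3 + 4·1 + 5·-2.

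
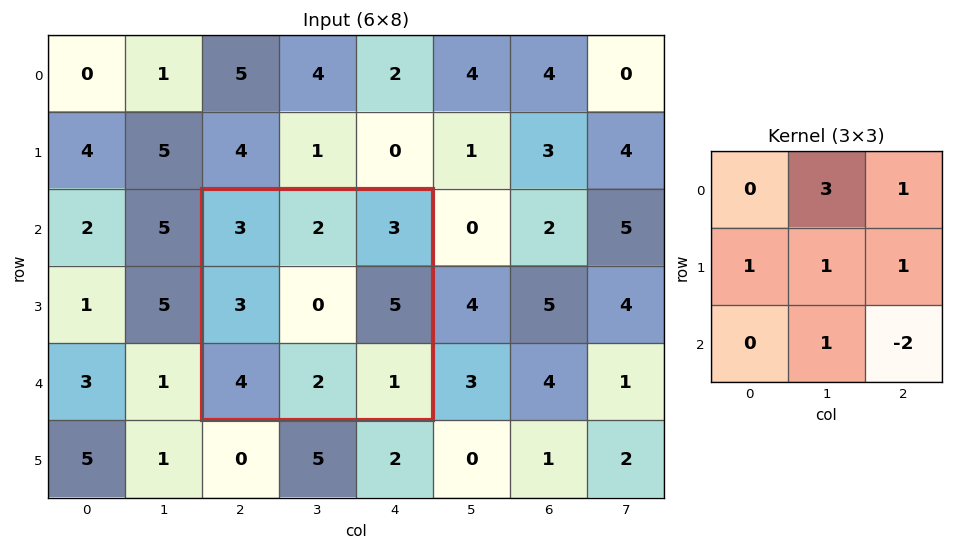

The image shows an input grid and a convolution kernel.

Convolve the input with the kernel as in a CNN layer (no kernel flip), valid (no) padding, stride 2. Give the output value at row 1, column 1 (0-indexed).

The receptive field on the input at this output position is [3 2 3 / 3 0 5 / 4 2 1]. Elementwise product with the kernel and sum: 2·3 + 3·1 + 3·1 + 0·1 + 5·1 + 2·1 + 1·-2.

17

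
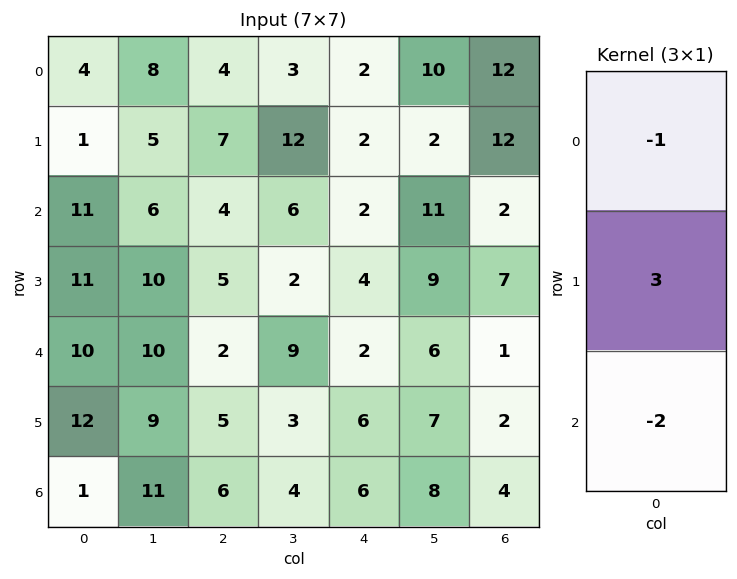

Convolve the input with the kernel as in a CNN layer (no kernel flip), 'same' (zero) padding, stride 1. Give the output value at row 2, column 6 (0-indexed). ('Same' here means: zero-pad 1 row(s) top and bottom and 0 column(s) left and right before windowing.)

The receptive field on the zero-padded input at this output position is [12 / 2 / 7]. Elementwise product with the kernel and sum: 12·-1 + 2·3 + 7·-2.

-20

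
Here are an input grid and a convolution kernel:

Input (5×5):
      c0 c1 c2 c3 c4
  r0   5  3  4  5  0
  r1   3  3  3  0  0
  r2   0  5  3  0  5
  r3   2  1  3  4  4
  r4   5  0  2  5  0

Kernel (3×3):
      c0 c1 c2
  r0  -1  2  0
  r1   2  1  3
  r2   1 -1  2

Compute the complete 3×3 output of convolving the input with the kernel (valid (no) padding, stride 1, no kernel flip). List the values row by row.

Output[0,0]: The receptive field on the input at this output position is [5 3 4 / 3 3 3 / 0 5 3]. Elementwise product with the kernel and sum: 5·-1 + 3·2 + 3·2 + 3·1 + 3·3 + 0·1 + 5·-1 + 3·2.

20 16 25
24 22 25
33 26 16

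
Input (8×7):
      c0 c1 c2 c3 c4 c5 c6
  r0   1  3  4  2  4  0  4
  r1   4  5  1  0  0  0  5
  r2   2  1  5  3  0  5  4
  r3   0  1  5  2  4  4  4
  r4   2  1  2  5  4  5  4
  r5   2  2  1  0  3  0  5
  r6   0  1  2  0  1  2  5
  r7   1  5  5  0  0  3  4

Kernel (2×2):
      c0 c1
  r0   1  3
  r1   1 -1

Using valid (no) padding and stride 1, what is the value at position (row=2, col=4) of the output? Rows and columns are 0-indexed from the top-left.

The receptive field on the input at this output position is [0 5 / 4 4]. Elementwise product with the kernel and sum: 0·1 + 5·3 + 4·1 + 4·-1.

15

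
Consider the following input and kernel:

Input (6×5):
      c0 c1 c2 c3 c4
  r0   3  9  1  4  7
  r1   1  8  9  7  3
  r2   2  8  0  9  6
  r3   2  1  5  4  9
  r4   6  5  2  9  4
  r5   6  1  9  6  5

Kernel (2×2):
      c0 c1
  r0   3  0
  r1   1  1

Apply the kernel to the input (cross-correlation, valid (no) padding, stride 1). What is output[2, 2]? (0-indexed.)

9

The receptive field on the input at this output position is [0 9 / 5 4]. Elementwise product with the kernel and sum: 0·3 + 5·1 + 4·1.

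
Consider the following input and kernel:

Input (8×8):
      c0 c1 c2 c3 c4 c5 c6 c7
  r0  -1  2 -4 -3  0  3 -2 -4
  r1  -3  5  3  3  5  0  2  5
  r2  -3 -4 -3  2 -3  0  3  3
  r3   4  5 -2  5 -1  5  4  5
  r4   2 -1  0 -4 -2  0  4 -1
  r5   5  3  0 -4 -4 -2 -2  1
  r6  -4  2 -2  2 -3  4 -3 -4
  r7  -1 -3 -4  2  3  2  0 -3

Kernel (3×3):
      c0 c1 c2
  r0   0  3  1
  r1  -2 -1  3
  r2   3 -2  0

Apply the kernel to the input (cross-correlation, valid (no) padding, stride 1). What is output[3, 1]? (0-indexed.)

The receptive field on the input at this output position is [5 -2 5 / -1 0 -4 / 3 0 -4]. Elementwise product with the kernel and sum: -2·3 + 5·1 + -1·-2 + 0·-1 + -4·3 + 3·3 + 0·-2.

-2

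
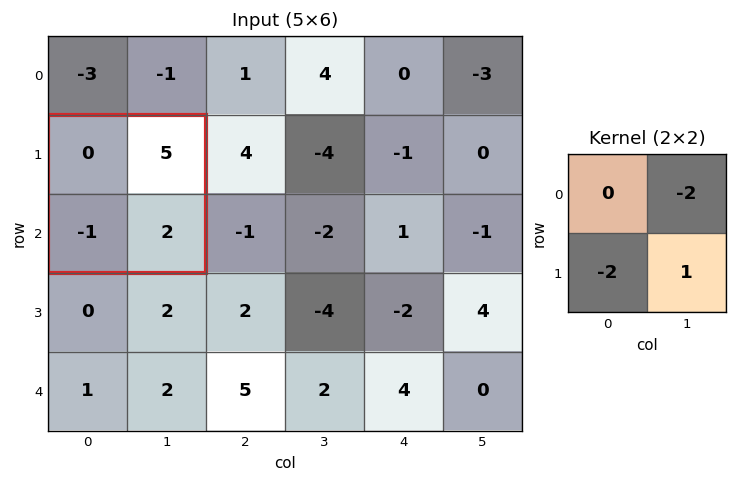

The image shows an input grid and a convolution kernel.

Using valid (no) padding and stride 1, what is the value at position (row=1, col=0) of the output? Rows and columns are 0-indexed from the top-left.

-6

The receptive field on the input at this output position is [0 5 / -1 2]. Elementwise product with the kernel and sum: 5·-2 + -1·-2 + 2·1.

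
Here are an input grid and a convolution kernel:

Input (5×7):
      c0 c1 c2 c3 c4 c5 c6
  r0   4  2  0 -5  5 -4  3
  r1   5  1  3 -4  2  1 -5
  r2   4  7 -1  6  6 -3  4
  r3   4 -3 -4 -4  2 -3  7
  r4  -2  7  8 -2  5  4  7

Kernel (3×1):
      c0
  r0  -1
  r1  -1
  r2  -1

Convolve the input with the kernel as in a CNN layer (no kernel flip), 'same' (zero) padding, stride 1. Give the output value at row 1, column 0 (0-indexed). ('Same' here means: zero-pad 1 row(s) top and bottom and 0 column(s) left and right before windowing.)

-13

The receptive field on the zero-padded input at this output position is [4 / 5 / 4]. Elementwise product with the kernel and sum: 4·-1 + 5·-1 + 4·-1.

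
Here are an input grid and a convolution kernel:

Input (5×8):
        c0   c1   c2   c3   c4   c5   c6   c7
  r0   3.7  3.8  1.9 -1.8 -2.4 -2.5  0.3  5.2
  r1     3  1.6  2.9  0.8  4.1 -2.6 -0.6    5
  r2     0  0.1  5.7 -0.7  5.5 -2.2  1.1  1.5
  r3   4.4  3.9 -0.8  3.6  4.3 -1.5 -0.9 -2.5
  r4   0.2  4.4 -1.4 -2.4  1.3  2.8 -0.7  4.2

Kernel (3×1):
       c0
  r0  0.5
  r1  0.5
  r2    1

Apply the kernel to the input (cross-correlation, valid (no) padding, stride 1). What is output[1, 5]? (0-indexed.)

-3.9

The receptive field on the input at this output position is [-2.6 / -2.2 / -1.5]. Elementwise product with the kernel and sum: -2.6·0.5 + -2.2·0.5 + -1.5·1.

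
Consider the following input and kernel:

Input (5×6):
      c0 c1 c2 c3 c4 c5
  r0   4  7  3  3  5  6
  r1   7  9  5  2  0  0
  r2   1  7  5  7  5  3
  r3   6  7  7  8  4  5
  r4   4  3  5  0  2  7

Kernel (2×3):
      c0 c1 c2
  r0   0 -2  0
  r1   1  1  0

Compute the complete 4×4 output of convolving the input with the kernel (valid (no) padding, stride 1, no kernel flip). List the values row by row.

Output[0,0]: The receptive field on the input at this output position is [4 7 3 / 7 9 5]. Elementwise product with the kernel and sum: 7·-2 + 7·1 + 9·1.
Output[0,1]: The receptive field on the input at this output position is [7 3 3 / 9 5 2]. Elementwise product with the kernel and sum: 3·-2 + 9·1 + 5·1.

2 8 1 -8
-10 2 8 12
-1 4 1 2
-7 -6 -11 -6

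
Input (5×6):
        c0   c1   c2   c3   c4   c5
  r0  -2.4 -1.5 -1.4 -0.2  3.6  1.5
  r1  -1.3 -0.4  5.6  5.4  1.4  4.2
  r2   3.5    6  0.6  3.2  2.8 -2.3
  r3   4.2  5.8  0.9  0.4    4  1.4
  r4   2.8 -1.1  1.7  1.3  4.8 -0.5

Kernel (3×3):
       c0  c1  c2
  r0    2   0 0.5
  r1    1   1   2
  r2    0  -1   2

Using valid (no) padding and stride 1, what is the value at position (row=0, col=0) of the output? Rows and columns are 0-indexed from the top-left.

-0.8

The receptive field on the input at this output position is [-2.4 -1.5 -1.4 / -1.3 -0.4 5.6 / 3.5 6 0.6]. Elementwise product with the kernel and sum: -2.4·2 + -1.4·0.5 + -1.3·1 + -0.4·1 + 5.6·2 + 6·-1 + 0.6·2.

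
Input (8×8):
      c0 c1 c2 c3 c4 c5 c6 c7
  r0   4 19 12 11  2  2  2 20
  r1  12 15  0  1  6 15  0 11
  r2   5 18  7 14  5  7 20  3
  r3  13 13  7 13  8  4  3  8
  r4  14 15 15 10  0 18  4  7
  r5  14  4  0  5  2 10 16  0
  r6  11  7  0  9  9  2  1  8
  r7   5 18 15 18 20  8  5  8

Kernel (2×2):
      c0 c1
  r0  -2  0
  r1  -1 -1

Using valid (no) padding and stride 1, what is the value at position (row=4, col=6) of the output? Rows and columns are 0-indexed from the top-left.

-24

The receptive field on the input at this output position is [4 7 / 16 0]. Elementwise product with the kernel and sum: 4·-2 + 16·-1 + 0·-1.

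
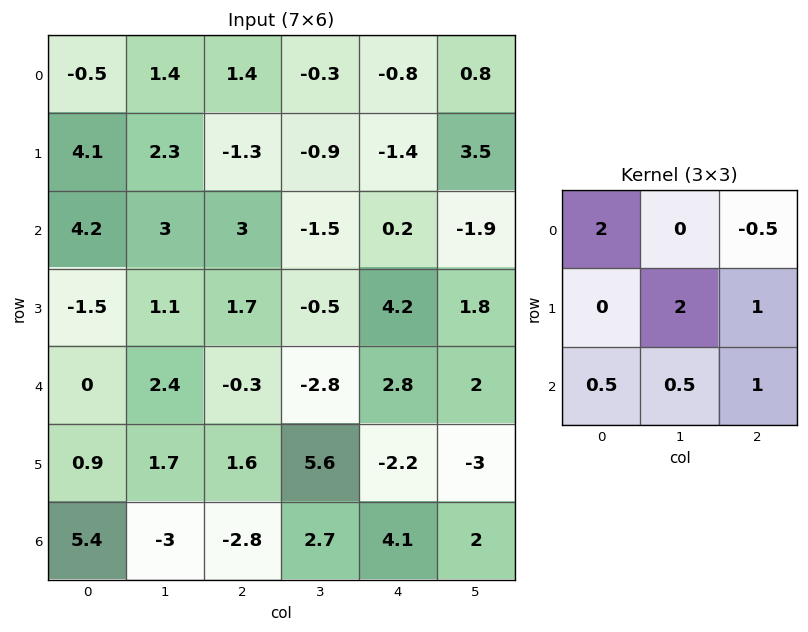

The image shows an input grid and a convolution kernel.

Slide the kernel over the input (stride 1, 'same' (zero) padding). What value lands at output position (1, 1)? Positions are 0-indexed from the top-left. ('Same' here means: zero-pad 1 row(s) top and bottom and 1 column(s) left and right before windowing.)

8.2

The receptive field on the zero-padded input at this output position is [-0.5 1.4 1.4 / 4.1 2.3 -1.3 / 4.2 3 3]. Elementwise product with the kernel and sum: -0.5·2 + 1.4·-0.5 + 2.3·2 + -1.3·1 + 4.2·0.5 + 3·0.5 + 3·1.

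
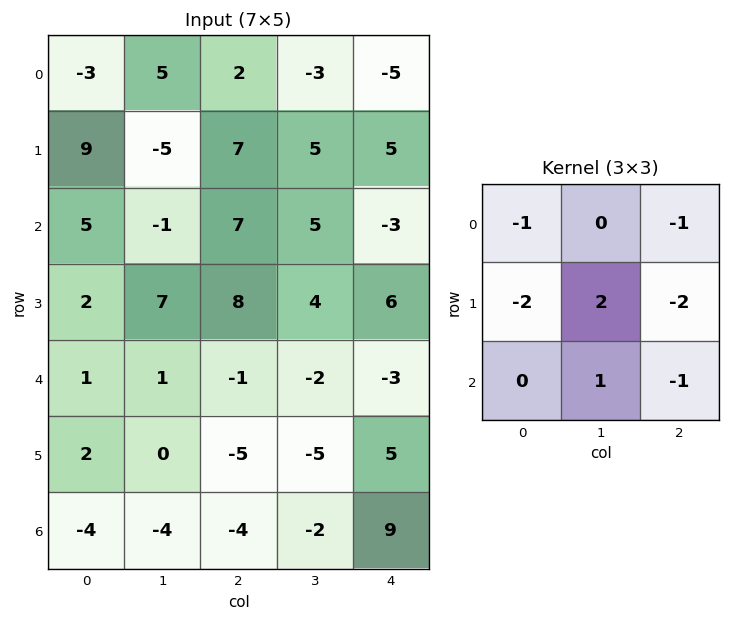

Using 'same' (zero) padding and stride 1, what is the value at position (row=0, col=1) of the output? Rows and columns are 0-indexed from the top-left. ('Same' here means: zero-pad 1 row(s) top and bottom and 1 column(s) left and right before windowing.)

0

The receptive field on the zero-padded input at this output position is [0 0 0 / -3 5 2 / 9 -5 7]. Elementwise product with the kernel and sum: 0·-1 + 0·-1 + -3·-2 + 5·2 + 2·-2 + -5·1 + 7·-1.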